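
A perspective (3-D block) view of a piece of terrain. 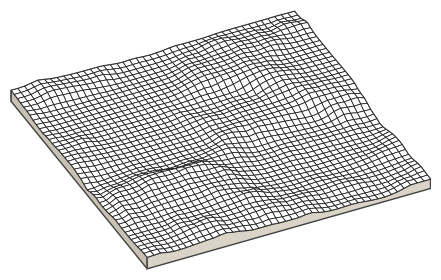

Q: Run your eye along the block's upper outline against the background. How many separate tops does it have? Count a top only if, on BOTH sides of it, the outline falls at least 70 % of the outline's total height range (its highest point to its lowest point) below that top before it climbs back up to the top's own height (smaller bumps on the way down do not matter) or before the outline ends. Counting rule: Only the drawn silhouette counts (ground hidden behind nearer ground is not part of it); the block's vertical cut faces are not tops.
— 0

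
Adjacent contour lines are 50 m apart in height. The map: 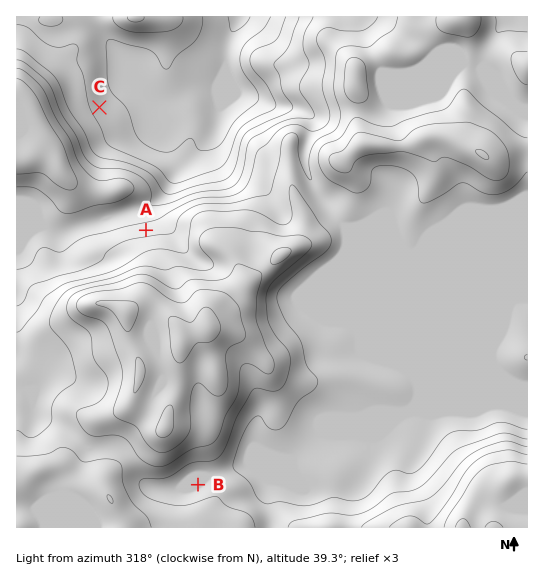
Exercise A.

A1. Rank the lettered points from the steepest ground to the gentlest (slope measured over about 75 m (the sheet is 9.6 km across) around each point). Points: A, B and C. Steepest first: A C B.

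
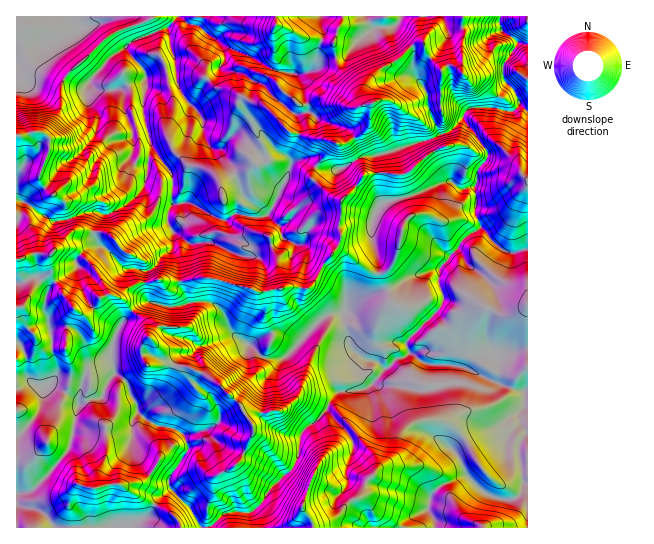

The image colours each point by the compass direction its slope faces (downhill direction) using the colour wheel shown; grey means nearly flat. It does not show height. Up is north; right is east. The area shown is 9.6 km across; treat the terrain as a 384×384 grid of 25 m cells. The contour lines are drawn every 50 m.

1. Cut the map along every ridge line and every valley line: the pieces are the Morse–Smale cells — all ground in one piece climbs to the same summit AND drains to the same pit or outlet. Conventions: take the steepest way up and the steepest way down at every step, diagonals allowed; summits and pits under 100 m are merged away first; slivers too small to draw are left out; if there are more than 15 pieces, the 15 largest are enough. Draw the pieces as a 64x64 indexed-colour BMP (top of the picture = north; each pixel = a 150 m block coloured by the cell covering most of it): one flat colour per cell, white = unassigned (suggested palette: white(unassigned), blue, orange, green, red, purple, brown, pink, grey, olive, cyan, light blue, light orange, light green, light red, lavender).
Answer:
<image width="64" height="64" href="data:image/bmp;base64,Qk12CAAAAAAAAHYAAAAoAAAAQAAAAEAAAAABAAQAAAAAAAAIAAATCwAAEwsAABAAAAAAAAAA////ALR3HwAOf/8ALKAsACgn1gC9Z5QAS1aMAMJ34wB/f38AIr28AM++FwDox64AeLv/AIrfmACWmP8A1bDFADMzMzMzMzMzMzMzMRmZmZmZmZmZmZmZmZmZAAAAAAAAMzMzMzMzMzMzMzMREZmZmZmZlESZmZmZmZkAAAAAAAAzMzMzMzMzMzMzMxERERGZmZlEREmZmZmZmQAAAAAAADMzMzMzMzMzMzMxERERERmZmURERJmZmZmZAAAAAAAAMzMzMzMzMzMzMxEREREREZmZRERESZmZmZkAAAAiIiAzMzMzMzMzMzMxERERERERmZmUREREmZmZmZQAAiIiIjMzMzMzMzMzMzEREREREREZlERERESZmZmZREQiIiIiMzMzMzMzMzMzMxEREREREREkRERERESZmZRERCIiIiIzMzMzMzMzMzMzMREREREREiRERERERERERERCIiIiIjMzMzMzMzMzMzMxEREREREiJEREREREREREREIiIiIiMzMzMzMzMzMzMzEREREREiIkREREREREREREQiIiIiIzMzMzMzMzMzMzMREREREiIiJEREREREREREREIiIiIjMzMzMzMzMzMzERERERESIiIkRERERERERERERERCIiMzMzMzMzMzMRERERERESIiIiIkREREREREREREREQiIzMzMzMzMzMRERERERERIiIiIiJEREREREREREREREQjMzMzMzMzMxERERERERIiIiIiIkRERERERERERERERCMzMzNhETMxERERERERIiIiIiIiJEREREREREREREREIzMzZmERMzERERERERESIiIiIiIiIiRERCIkREREREIgZmZmYRETEREREREREREiIiIiIiIiIiIiIiJEREQiIiZmZmZmERERERERERERERIiIiIiIiIiIiIiIkREIiIiJmZmZmZmYRERERERERERESIiIiIiIiIiIiIiIiIiIiImZmZmZmZhERERERERERERIiIiIiIiIiIiIiIiIiIiIiZmZmZmZmEREREREREREREiIiIiIiIiIiIiIiIiIiIiJmZmZmZmYREREREREREYgRIi4iIiIiIiIiIiIiIiIiImZmZmZmZmEREREREREYiIju7uIiIiIiIiIiIiIiIiIiZmZmZmZmYREREREREYiIiO7u7iIiIiIiIiIiIiIiIiJmZmZmZmZmERERERERiIiO7u7u4iIiIiIiIiIiIiIiImZmZmZmZmZhERERERiIiI7u7u7u4iIiIiIiIiIiIiIiZmZmZmZmZmYRERGIiIiIju7u7u7iIiIiIiIiIiIiIiJmZmZmZmZmZhERGIiIiIiO7u7u7uIiIiIiIiIiIiIiImZmZmZmZmZmEREYiIiIiIiIiI7u4iIiIiIiIiIiIiIiZmZmZmZmZmYRERiIiIiIiIiIiO4iIiIiIiIiIiIiIiJmZmZmZmZmERERiIiIiIiIiIiI4iIiIiIiIiIiIiIiImZmZmZmZmERERGIiIiIiIiIiIESIiIiIiIiIiIiIiIiZmZmZmZmEREREYiIiIEYiIiIEREiIiIiIiIiIiIiIqJmZmZmZhERERERiIiBERERiIERESIiIiIiIiIiIiKqqmZmZmZmEREREREREREREREREREREiIiIiIiIiIiKqqqZmZmZmYREREREREREREREREREREiIiIiIiIiIiKqqqpmZndmZhERERERERERERERERERERIiIiIiIiIiIqqqqgZnd3d2dxEREREREREREREREREREiIiIiIiIiIqqqqqB3d3d3d3dxERERERERERERERERESIiIiIiIiIiKqqqp3d3d3d3d3cREREREREREREREREiIiIiIiIiIiKqqqqnd3d3d3d3d3EREREREREREREREiIiIiIiIiIiIqqqqqd3d3d3d3d3cREREREREREREREiIiIiIiIiIiIiKqqqp3d3d3d3d3dxERERERERERERESIiIiIiIiIiIiIqqqqnd3d3d3d3d3ERERERERERERERXd3SIiIiIiIiIiqqqqd3d3d3d3dxERERERERERFRFVVV3d3SIiIiIiIiIqqqp3d3d3d3d3cRERERERERFVVVVVXd3d3d0iIiIiIiqqqnd3d3d3d3dxEREREVURVVVVVVVVVd3d3d3SIiIiqqqqd3d3d3d3dxEREREVVVVVVVVVVVVVXd3d3d3bIiqqqqp3d3d3d3d3ERERERVVVVVVVVVVVVVV3d3d3buyqqqqqnd3d3d3d3cRERERFVVVVVVVVVVVVVXd3d3du7uqqqqqd3d3d3d3dxERERFVVVVVVVVVVVVVVd3d3d27u7qqu7B3d3d3d3dxEREREVVVVVVVVVVVVVVVVVVV27u7u7u7sHd3d3d3d3ERERERFVVVVVVVVVVVVVVVVVVbu7u7u7sAd3d3dxERERERERERVVVVVVVVVVVVVVVVVV/7u7u7sAB3d3cRERERERERERFVVVVVVVVVVVVVVVVV//u7u7uwAHd3cRERERERERERERVVVVXMzMVVVVVVVVX//7u7u7AAd3cREREREREREREREVVVzMzMzAVVVVVVVf///7u7sAB3dxERERERERERERERVczMzMzMAABVVVVV////u7u7ABERERERERERERERERHMzMzMzMwAAFVVVV////+7u7uwERERERERERERERERzMzMzMzMzAAAAFVV/////7u7uwARERERERERERERERzMzMzMzMzMAAAAAF//////u7uwABEREREREREREREczMzMzMzMzMwAAAAAAP///wAAAAAA"/>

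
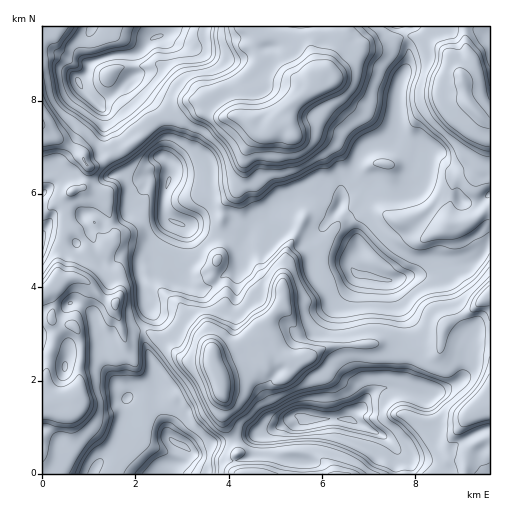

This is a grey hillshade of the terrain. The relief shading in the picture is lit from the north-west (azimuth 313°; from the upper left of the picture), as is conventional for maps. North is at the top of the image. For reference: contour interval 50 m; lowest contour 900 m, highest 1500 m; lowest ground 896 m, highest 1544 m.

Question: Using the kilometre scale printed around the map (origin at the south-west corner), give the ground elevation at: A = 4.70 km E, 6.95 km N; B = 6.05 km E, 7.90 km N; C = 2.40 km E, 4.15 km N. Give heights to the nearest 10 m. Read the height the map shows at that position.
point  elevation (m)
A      1420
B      1380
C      1070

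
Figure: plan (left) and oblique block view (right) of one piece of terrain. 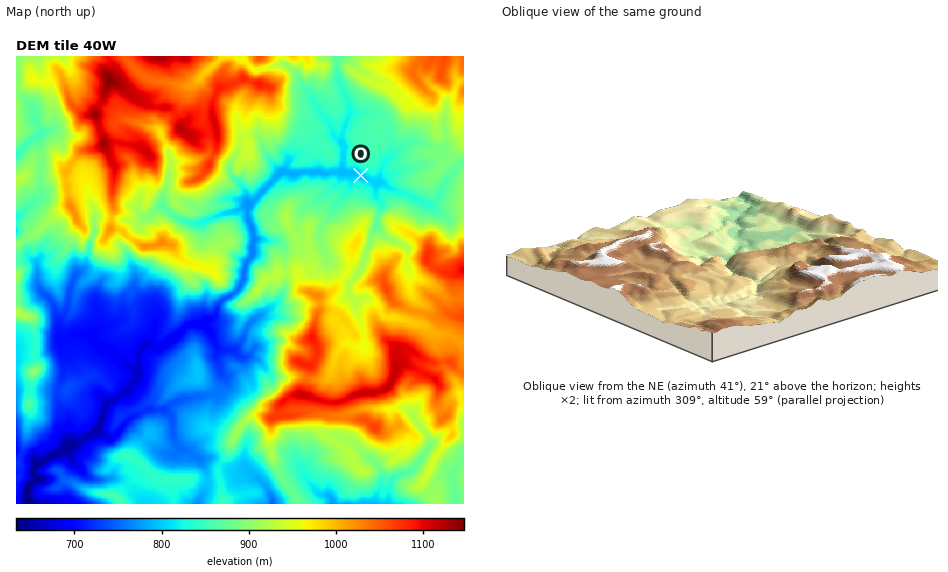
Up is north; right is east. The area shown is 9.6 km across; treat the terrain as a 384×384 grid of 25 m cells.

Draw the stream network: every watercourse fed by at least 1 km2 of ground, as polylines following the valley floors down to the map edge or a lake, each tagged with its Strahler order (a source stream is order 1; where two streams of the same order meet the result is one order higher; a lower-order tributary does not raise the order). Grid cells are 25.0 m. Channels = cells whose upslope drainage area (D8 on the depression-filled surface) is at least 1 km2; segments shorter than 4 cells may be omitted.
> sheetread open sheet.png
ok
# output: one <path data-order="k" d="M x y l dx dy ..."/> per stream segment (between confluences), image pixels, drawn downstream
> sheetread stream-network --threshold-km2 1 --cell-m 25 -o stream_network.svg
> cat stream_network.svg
<path data-order="2" d="M374 503l-16 0"/><path data-order="1" d="M258 479l9 8 2 5 3 6 0 5"/><path data-order="1" d="M302 470l2 4 11 15 6 6 7 0 4 4 0 4 1 0"/><path data-order="1" d="M375 463l3 2 4 6 0 10-1 1 0 6-5 8-2 7"/><path data-order="3" d="M66 452l-11 4-3 0-5 2-13 10-1 4 2 3 0 5-7 7 0 4-1 1 1 11"/><path data-order="1" d="M179 446l-3-2-3-8-1-19-7-7-3 0"/><path data-order="3" d="M88 437l-7 5-7 2-8 8"/><path data-order="1" d="M463 431l0 29-7 7-3 7 0 10 2 4 1 15"/><path data-order="1" d="M409 411l3 1 1 6 5 5 0 2 10 11 2 3 0 7-13 19-7 7-7 2-4 0-7 5-3 8 0 15-3 1-12 0"/><path data-order="2" d="M162 410l-16 0-3 2-3 0-2 3-9 4-6 6-3 5-8 8-4 0-7-7-7 5-6 1"/><path data-order="1" d="M186 398l-6 2-9 4-5 5-4 1"/><path data-order="3" d="M136 373l0 7-18 17-6 4-2 0-4 3 0 3-2 2-1 8-2 6-13 14"/><path data-order="1" d="M248 356l-9 0-5-5-11 0-1-2"/><path data-order="2" d="M222 349l-2 0-3-2"/><path data-order="2" d="M217 347l-3-6-3-8-9-8"/><path data-order="3" d="M146 345l-8 9 1 15-3 4"/><path data-order="1" d="M350 344l6 3 4 0 4-7 0-8-8-21 0-6-2-2-1-5"/><path data-order="2" d="M60 331l0 7 1 2 3 0 7-5 20 0 6 6 1 4 4 3 8 3 6 4 3 1 15 16 2 0 0 1"/><path data-order="3" d="M202 325l-12 0-3 1-14 14-5 1-9 7-5 0-6-3-2 0"/><path data-order="1" d="M420 324l-6 0-7-4-8-1-1-1-12 0-4-4-1-5-9-9-3 0-4-2-2 0-5 4-2 0-3-4"/><path data-order="1" d="M259 316l-1 0-10 10-6 15-8 8-12 0"/><path data-order="1" d="M155 310l2 2 0 9-3 6 0 4-4 7-2 4-2 3"/><path data-order="2" d="M353 298l-2-3-2-3 0-8 7-7 7-12 4-15 3-6 0-3 2-7 5-8"/><path data-order="1" d="M410 275l0-5-3-2 0-6-1-1 1-13-9-6-12-5-8-8-1-3"/><path data-order="1" d="M38 271l0 14 2 5 10 9 5 8 1 7 1 2 0 4 2 1 0 9 1 1"/><path data-order="1" d="M319 235l3-10 11-13 0-3 3-7 12-11 2-5 1-3 0-7-4-4"/><path data-order="2" d="M377 226l0-8 4-6 1-7-6-7 0-13-4-4"/><path data-order="1" d="M138 209l6 7 4 0 12-10 4 1 2 2"/><path data-order="2" d="M166 209l8 7 7 4 11 3 8 0 8-4 9-3 4-2 16-3 7-5 4 2"/><path data-order="3" d="M248 208l0 10 3 7 1 7 1 1 0 11-1 2 0 10-6 6-1 8-1 1 0 7-5 7 0 3-7 7-9 4-3 4-3 3 0 4-3 7-3 2-4 1-5 5"/><path data-order="1" d="M28 207l-9 9-2 0 0 2"/><path data-order="1" d="M92 205l3 3 0 24-6 14 0 5-2 5 0 9-12 11-2 5-3 7 0 4-1 1 0 5-1 1 0 6-4 8-4 6 0 12"/><path data-order="1" d="M430 205l-3 0-20-11-11-3-7-4-6-4-5-2"/><path data-order="3" d="M372 181l-10-4-5-4-3-1-7 0"/><path data-order="2" d="M378 181l-6 0"/><path data-order="3" d="M279 174l-31 33"/><path data-order="3" d="M340 172l-10 0-1 1-4 0-2-1-28 0-1 1-11 0-4 1"/><path data-order="3" d="M347 172l-7 0"/><path data-order="1" d="M283 171l-4 3"/><path data-order="1" d="M237 152l-7 13 0 8 14 15 2 5 2 14"/><path data-order="2" d="M344 145l0 5-1 1 0 19-3 2"/><path data-order="2" d="M38 135l-20 18-1 0 0 2"/><path data-order="1" d="M49 130l-8 2-3 3"/><path data-order="1" d="M146 125l5 3 6 0 4 4 1 6 3 3 0 2 2 3 2 12 2 1-3 25-4 8 0 3-2 2 0 7 3 2 1 3"/><path data-order="1" d="M445 115l0 22 1 1 0 7-4 4-5 0-10-5-4 0-6-2-7 0-24 17-5 12-2 9-1 1"/><path data-order="1" d="M175 83l1 2 6 0 1 1 6 0 3-1 3-4 5-2 8-10 7-4 6-6 1-2 14 0 2 2 5 0 13 12 7-3 6 0 12-4 4 0 13 11 1 6 10 11 2 3 2 2 6 14 13 14 1 10 11 10"/><path data-order="1" d="M346 58l-6 0-3 2 0 15 2 1 0 4 11 28 0 6-2 2-1 6-4 6 0 6-1 1 0 7 2 3"/><path data-order="1" d="M61 57l-18 0-1 1-23-1 0 2-2 2 0 28 16 18 0 2 3 5 2 10 2 4 0 4-2 3"/>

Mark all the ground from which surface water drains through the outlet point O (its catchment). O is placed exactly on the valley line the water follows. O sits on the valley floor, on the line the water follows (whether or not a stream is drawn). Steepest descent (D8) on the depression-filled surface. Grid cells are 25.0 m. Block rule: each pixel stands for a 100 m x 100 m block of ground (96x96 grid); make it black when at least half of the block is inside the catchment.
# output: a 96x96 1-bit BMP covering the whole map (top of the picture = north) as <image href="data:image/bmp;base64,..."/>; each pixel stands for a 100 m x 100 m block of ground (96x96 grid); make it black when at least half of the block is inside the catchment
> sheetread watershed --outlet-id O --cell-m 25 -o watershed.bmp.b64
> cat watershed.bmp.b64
<image width="96" height="96" href="data:image/bmp;base64,Qk2+BAAAAAAAAD4AAAAoAAAAYAAAAGAAAAABAAEAAAAAAIAEAAATCwAAEwsAAAIAAAAAAAAA////AAAAAAAAAAAAAAAAAAAAAAAAAAAAAAAAAAAAAAAAAAAAAAAAAAAAAAAAAAAAAAAAAAAAAAAAAAAAAAAAAAAAAAAAAAAAAAAAAAAAAAAAAAAAAAAAAAAAAAAAAAAAAAAAAAAAAAAAAAAAAAAAAAAAAAAAAAAAAAAAAAAAAAAAAAAAAAAAAAAAAAAAAAAAAAAAAAAAAAAAAAAAAAAAAAAAAAAAAAAAAAAAAAAAAAAAAAAAAAAAAAAAAAAAAAAAAAAAAAAAAAAAAAAAAAAAAAAAAAAAAAAAAAAAAAAAAAAAAAAAAAAAAAAAAAAAAAAAAAAAAAAAAAAAAAAAAAAAAAAAAAAAAAAAAAAAAAAAAAAAAAAAAAAAAP4AAAAAAAAAAAAAA/+AAAAAAAAAAAAAA//+AAAAAAAAAAAAA///AAAAAAAAAAAAA///gAAAAAAAAAAAA///gAAAAAAAAAAAA///gAEAAAAAAAAAAf//wAMAAAAAAAAAAP//gH8AAAAAAAAAAP//gf8AAAAAAAAAAH//h/8AAAAAAAAAAP////8AAAAAAAAAAP////8AAAAAAAAAAP////8AAAAAAAAAAf////8AAAAAAAAAAP////8AAAAAAAAAAP////8AAAAAAAAAAP////8AAAAAAAAAAH////8AAAAAAAAAAH////8AAAAAAAAAAH////8AAAAAAAAAAH////8AAAAAAAAAAH////8AAAAAAAAAAB////8AAAAAAAAAAA////8AAAAAAAAAAAf///8AAAAAAAAAAAP///8AAAAAAAAAAAH///8AAAAAAAAAAAH///8AAAAAAAAAAAH///8AAAAAAAAAAAD///8AAAAAAAAAAAD///8AAAAAAAAAAAD///8AAAAAAAAAAAB///8AAAAAAAAAAAB///8AAAAAAAAAAAA///8AAAAAAAAAAAA///8AAAAAAAAAAAA///8AAAAAAAAAAAA///8AAAAAAAAAAAA///8AAAAAAAAAAAB///8AAAAAAAAAAAB///8AAAAAAAAAAAB///8AAAAAAAAAAAB///8AAAAAAAAAAAB///8AAAAAAAAAAAB///8AAAAAAAAAAAB///8AAAAAAAAAAAB///8AAAAAAAAAAAA///8AAAAAAAAAAAAf//8AAAAAAAAAAAAP//8AAAAAAAAAAAAP//8AAAAAAAAAAAAP//8AAAAAAAAAAAAP//8AAAAAAAAAAAAH//8AAAAAAAAAAAAD//8AAAAAAAAAAAAD//8AAAAAAAAAAAAD//8AAAAAAAAAAAAD//8AAAAAAAAAAAAAf/8AAAAAAAAAAAAAP/8AAAAAAAAAAAAAH/8AAAAAAAAAAAAAD/8AAAAAAAAAAAAAD/8AAAAAAAAAAAAAA/8AAAAAAAAAAAAAAf8AAAAAAAAAAAAAAf8AAAAAAAAAAAAAAf8AAAAAAAAAAAAAA/8AAAAAAAAAAAAAB/8AAAAAAAAAAAAAB/8AAAAAAAAAAAAAB/8AAAAAAAAAAAAAA/8AAAAAAAAAAAAAAf8="/>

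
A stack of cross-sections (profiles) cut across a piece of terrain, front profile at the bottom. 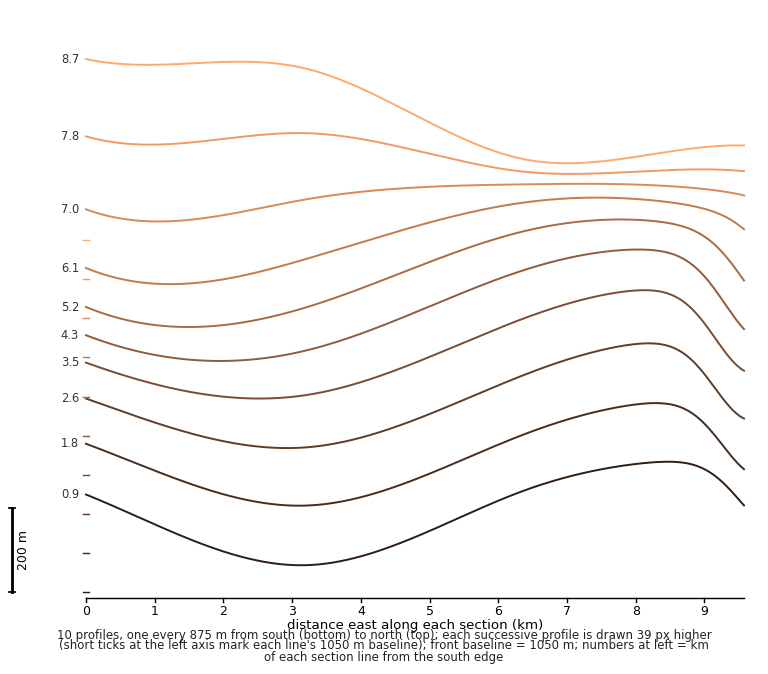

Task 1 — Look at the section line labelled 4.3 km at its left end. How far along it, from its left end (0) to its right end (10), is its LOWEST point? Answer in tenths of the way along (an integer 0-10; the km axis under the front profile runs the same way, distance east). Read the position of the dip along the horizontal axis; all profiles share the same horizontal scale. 2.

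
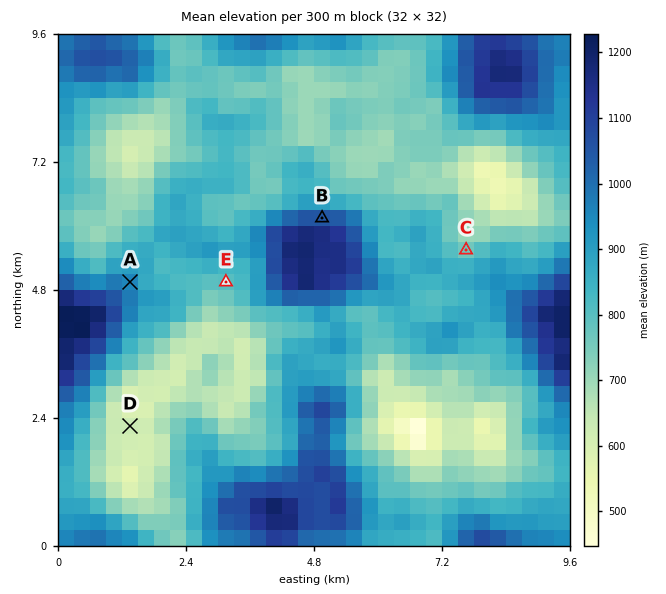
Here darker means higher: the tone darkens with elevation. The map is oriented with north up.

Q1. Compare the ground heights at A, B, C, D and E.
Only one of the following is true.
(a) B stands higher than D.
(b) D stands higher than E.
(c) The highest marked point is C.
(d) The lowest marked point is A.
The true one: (a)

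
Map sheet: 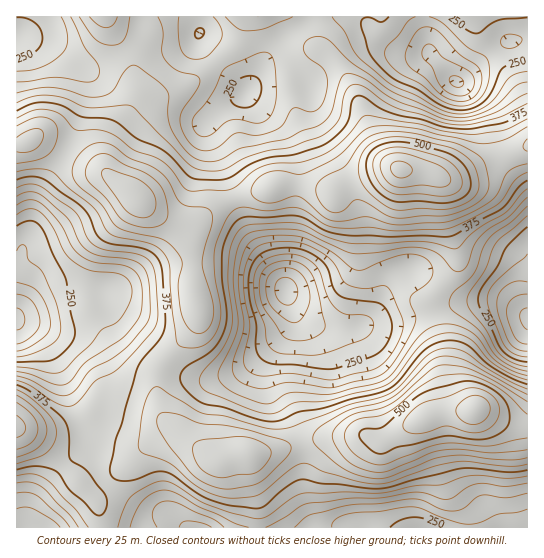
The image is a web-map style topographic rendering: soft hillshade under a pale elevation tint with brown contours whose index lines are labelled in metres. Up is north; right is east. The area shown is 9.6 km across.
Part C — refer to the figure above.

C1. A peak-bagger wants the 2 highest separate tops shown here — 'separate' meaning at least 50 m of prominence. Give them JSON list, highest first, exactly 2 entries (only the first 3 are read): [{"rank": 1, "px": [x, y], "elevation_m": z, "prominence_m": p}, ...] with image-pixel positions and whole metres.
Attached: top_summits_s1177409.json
[{"rank": 1, "px": [401, 170], "elevation_m": 583, "prominence_m": 444}, {"rank": 2, "px": [475, 410], "elevation_m": 570, "prominence_m": 177}]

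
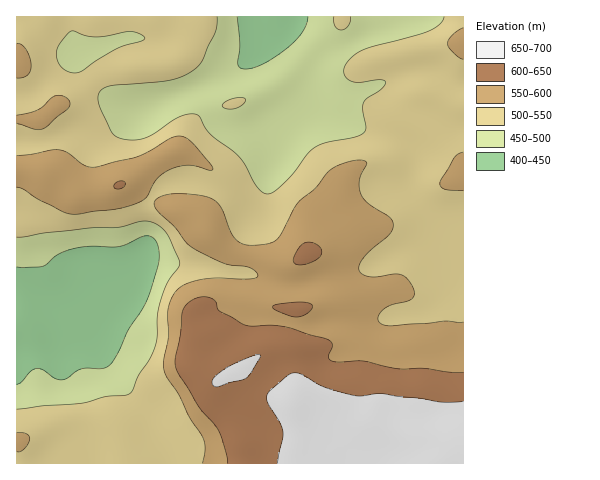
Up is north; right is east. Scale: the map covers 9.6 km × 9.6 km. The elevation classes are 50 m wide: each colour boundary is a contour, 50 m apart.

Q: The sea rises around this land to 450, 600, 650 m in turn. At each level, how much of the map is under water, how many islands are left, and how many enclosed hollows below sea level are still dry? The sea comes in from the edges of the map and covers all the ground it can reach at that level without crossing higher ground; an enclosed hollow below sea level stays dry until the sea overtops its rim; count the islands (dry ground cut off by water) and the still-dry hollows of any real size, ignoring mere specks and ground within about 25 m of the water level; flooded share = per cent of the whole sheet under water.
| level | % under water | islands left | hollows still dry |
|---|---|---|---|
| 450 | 9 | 0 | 0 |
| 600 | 84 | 0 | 0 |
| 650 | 93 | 0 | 0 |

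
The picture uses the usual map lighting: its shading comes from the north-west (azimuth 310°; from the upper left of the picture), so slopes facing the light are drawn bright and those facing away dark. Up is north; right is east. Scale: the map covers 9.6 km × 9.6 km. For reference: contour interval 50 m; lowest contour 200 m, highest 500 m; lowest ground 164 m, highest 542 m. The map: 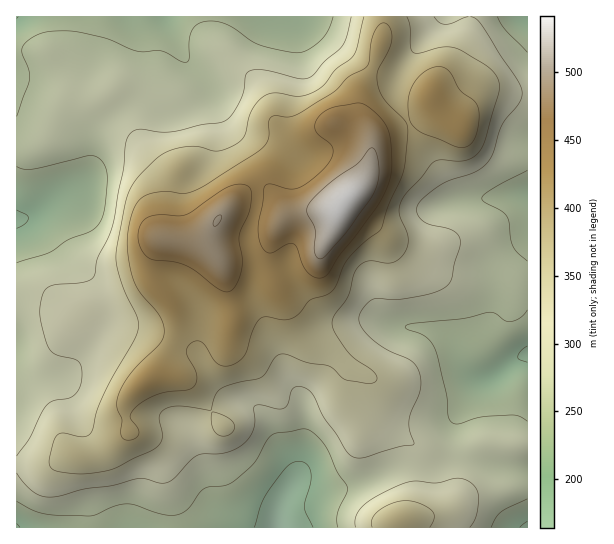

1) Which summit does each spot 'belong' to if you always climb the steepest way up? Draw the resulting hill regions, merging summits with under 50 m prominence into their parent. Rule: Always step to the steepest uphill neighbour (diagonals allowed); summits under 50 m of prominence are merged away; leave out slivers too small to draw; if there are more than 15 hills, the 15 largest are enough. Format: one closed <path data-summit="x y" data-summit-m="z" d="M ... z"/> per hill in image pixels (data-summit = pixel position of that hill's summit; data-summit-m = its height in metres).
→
<path data-summit="343 203" data-summit-m="542" d="M527 16l-360 1 2 10 14 28 28 34 16 41 29 53 1 20-8 27 0 16 6 19-2 30 14 36 13 26 5 17 19 31 1 16-2 32-3 16-5 10-2-13-14-21-15-30-11-10-27-9-14-17-15-30 4-28-1-11-7-12-14-15-9-6-13-2-14 2-26 11-12 0-31-25-39-43-11-2 14-7 19-15 21-8 7-7 6-15 0-23 4-10 7-9 31-23 10-10 6-17 0-23-4-21 7-13-136 0 1 511 260 0 3-22 11-19 14-2 10 4 23 0 13-2 50-18 30 0 12-5 10-9 3-4 1-18 6 18 12 10 22 7 31 1z"/><path data-summit="218 219" data-summit-m="501" d="M166 16l-13 0-6 9-2 9 4 17 0 23-2 9-4 8-10 10-23 16-15 16-4 10 0 23-6 15-7 7-21 8-19 15-14 7 11 2 39 43 31 25 12 0 26-11 14-2 13 2 9 6 14 15 7 12 1 11-4 28 15 30 14 17 27 9 11 10 15 30 14 21 2 13 5-10 3-16 2-32-1-16-19-31-5-17-13-26-14-36 2-30-6-19 0-16 8-27-1-20-29-53-16-41-28-34z"/><path data-summit="399 521" data-summit-m="387" d="M457 433l-1 18-3 4-10 9-12 5-30 0-50 18-13 2-23 0-10-4-14 2-11 19-3 21 250 1 1-58-31-2-24-8-10-9z"/>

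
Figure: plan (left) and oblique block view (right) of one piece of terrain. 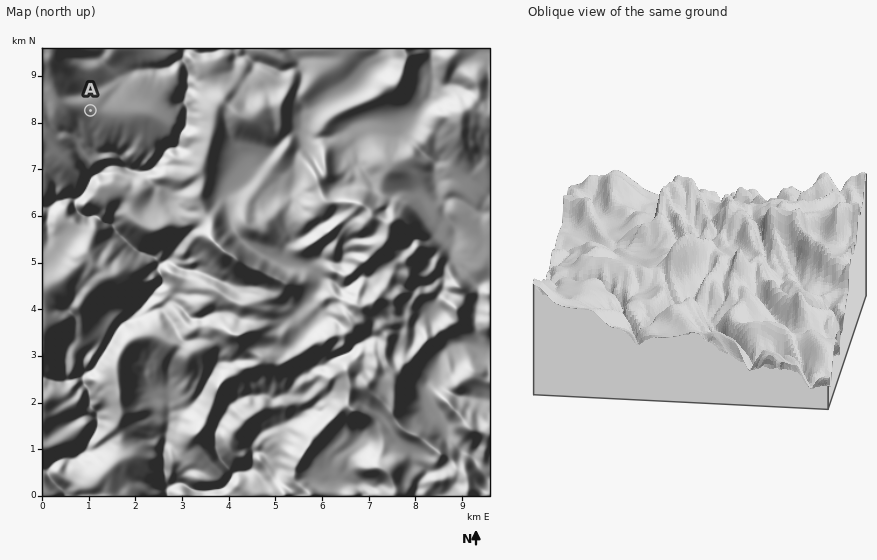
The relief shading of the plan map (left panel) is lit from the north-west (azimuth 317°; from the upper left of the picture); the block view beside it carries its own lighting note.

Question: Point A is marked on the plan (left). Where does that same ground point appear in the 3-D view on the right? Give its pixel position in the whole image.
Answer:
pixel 578 297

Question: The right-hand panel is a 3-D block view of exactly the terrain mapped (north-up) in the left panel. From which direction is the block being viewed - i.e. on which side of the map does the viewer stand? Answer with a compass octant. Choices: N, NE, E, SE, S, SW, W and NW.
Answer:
W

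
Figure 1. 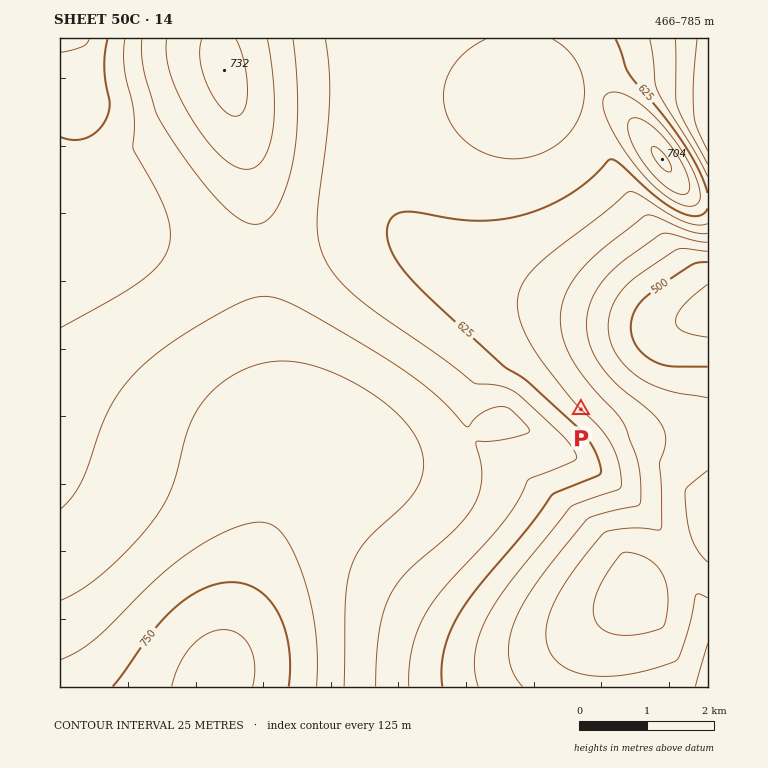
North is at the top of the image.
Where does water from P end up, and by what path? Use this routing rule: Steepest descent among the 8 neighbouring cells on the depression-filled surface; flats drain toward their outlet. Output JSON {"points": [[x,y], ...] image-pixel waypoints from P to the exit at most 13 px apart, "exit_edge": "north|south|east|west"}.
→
{"points": [[581, 409], [594, 396], [608, 382], [621, 369], [635, 355], [648, 342], [662, 330], [676, 325], [689, 320], [703, 316], [708, 315]], "exit_edge": "east"}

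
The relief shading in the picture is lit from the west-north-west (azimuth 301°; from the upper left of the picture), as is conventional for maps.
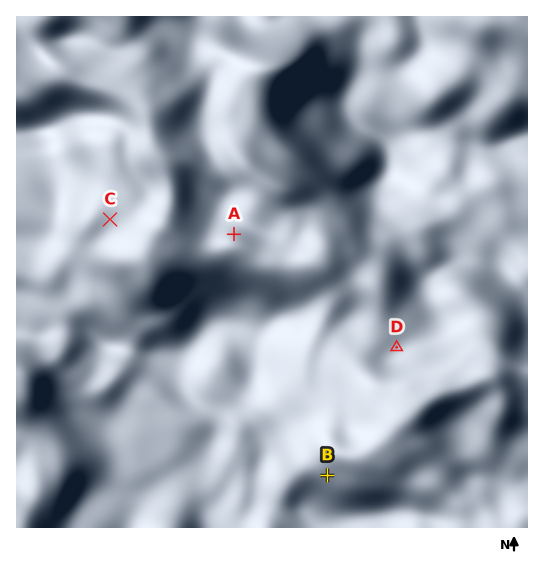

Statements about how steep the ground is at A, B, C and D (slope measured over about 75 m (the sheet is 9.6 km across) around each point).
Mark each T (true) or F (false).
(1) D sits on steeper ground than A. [F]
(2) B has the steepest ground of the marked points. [T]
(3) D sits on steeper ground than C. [F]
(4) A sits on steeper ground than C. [T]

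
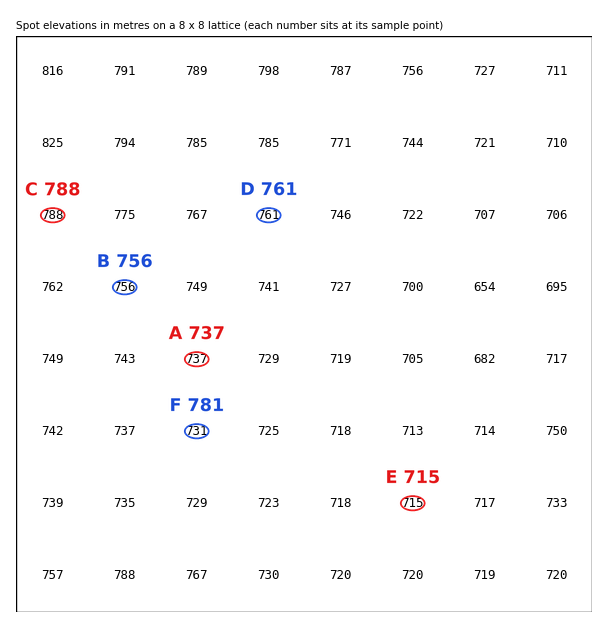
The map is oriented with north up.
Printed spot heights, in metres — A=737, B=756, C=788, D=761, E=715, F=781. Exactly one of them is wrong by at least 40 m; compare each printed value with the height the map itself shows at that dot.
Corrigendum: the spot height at F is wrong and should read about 731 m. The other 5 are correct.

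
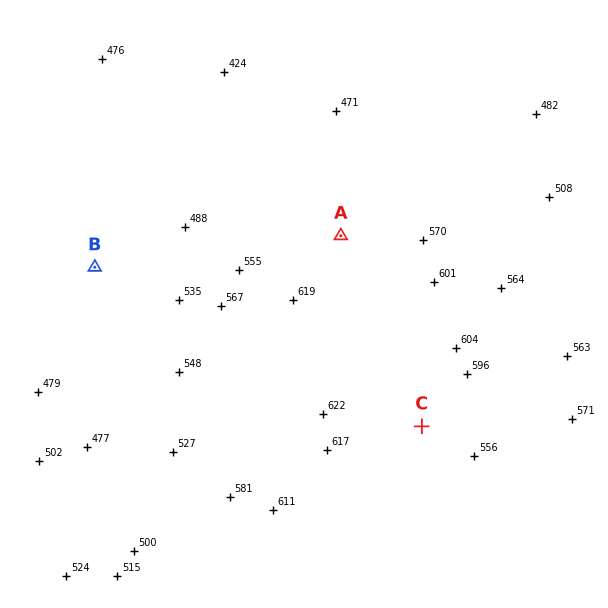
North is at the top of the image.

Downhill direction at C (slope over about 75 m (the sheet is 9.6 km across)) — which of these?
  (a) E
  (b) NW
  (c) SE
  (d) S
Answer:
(c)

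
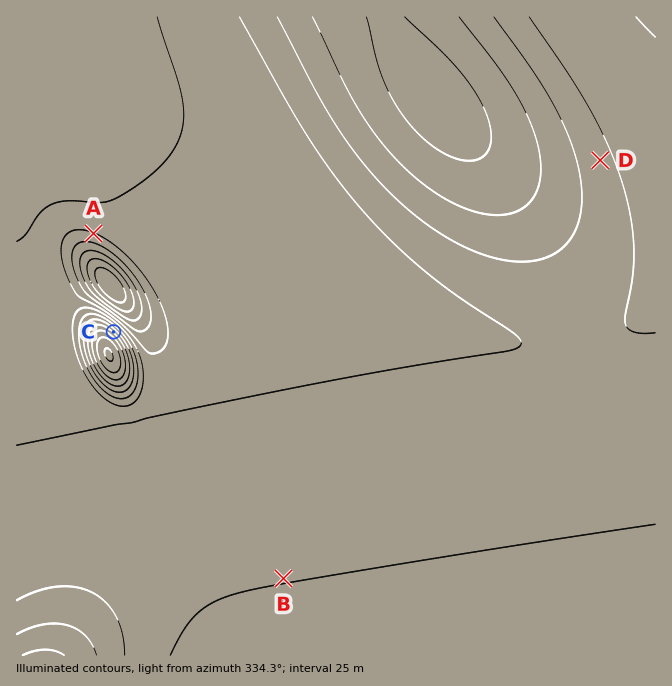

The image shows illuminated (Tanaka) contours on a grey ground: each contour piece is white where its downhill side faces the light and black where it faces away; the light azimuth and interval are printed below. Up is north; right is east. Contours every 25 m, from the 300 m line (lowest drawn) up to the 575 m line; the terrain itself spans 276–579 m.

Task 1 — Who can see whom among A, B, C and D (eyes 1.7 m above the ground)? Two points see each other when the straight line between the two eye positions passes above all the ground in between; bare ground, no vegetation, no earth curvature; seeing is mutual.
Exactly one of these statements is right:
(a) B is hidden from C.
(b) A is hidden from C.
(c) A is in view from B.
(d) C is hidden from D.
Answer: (a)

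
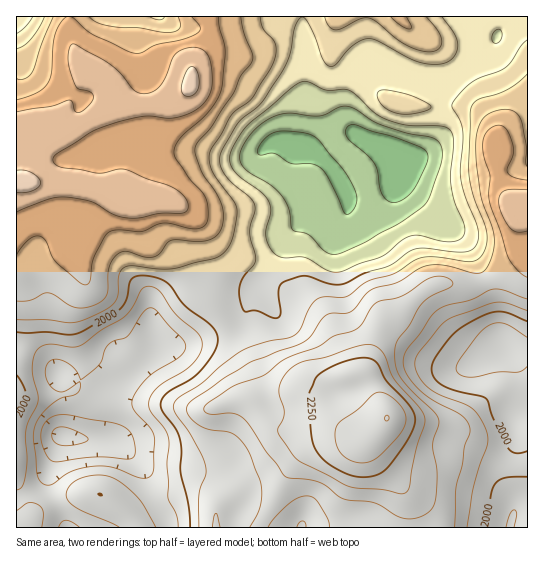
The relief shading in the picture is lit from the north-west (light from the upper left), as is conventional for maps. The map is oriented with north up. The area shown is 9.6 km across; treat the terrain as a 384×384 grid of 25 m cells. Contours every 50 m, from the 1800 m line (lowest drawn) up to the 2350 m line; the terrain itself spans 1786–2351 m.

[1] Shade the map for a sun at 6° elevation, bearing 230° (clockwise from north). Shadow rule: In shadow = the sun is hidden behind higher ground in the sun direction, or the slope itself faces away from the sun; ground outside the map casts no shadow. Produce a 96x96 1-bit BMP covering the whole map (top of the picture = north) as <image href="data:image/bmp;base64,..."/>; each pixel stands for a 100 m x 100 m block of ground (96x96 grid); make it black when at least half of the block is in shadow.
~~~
<image width="96" height="96" href="data:image/bmp;base64,Qk2+BAAAAAAAAD4AAAAoAAAAYAAAAGAAAAABAAEAAAAAAIAEAAATCwAAEwsAAAIAAAAAAAAA////AAAAAAACAABgAAAAAAAAfAAAAADgAAAAAAAAfAAAAAHAAAAAAAAAfgAAAAOAAAAAAAAAfwAAAAcAAAAAAAAAf4AMAA8AAAAAAAAA/8AcAD+AAAAAAAAA/8A+AH+AAAAAAAAAf8A+Af+AAAAAAAAAP8B+B//AAAAAAAAAB4B/D//AAAAAAAAAAAB/H//AAAAAAAAAAAD/v/+AAAAAAAAEAAD///+AAAAAAAAOAAD///+AAAAAAAAeAAD///8AAAAAAAA/AHD/+BgAAAAAAAA+APj/8AAAAAAAAAB+A/h/8AAAAAAAAAB+B/x/8AAAAAAAAAD+D/w/4AAAAAAAAAH///4fwAAAAAAAAAH///4fAAAAAAAAAAP///44AAAAAAAAAAf///58AAAAAAAAAAf///5+AAAAAAAAAA////7/AAAAAAAAAA////7/gAAAAAAAAA////7/gAAAAAAAAB////5/wAAAAAAAAB////5/wAAAAAAAAH////4/gAAAAAADw/////4fAAAAAAAP4f////4AAAAAAAA/wP////4AAAAAAAB8AD////8AAAAAAAB4AB////8AAAAAAABgAAf///8AAAAAAAAAAAD///8AAAAAAAAAAAA///8AAAAAAAAAAAAP//4AAAAAAAAACAAD//wAAAAAAAAAHAAAAPAAAB4AAAAAHAAAAAAAAH4AAAAAPAAAAAAAAP8AAAAAfAQAAAAAAP8AAAAA/h4AAAAAAf8AAAAB/j8APAAAAf4AAAAB/j8B/gAAAPwAAAAD/z8H/gAAAPgAAADH/z8P/wAAAAAAAAPn/wQP/wAAAAAAAAf3/wAf/wAAAAAAAA/z/wAf/wAAAAAAAB/5/wAf/wAAAAAAAD/4fgAf/wAAAAAAAP/4PgAP/gAAAAAAA//4DAAH/AAAAAAAB//4AAAAAAAAAAAAD/nwAAAAAAAAAAAAH//wAAAAAAAAAAAAf//4AAAAAAAAAAAD///4AAAAAAAAAAAf///4AAAAAAMAAAD////8AAAAAA8AAAP////8AAAAAA8MAAf////8AAAAAA8fAA/////+AAAAAA8/AA/////+AAAAAAcfgAPh////AAAAAAMGAAAB////AAAAAAcAAAAB////gAAAAA8AAAAA////gAAAAB8AAAAAD///gAAAAB8AAAAAA///gAAAAD8AAAAAAf//gAAAAD8AAAAAAf//AAAAAD8AAAAAAH/+AAAAAB8AAAAAAA/8AAAAAB8AAAAAAAP4AAAAAA+AAAAAAADwAAAAAAGAAAAABAAAAAAIAAAAAAAADgAAAAD8AAAAAAAAHwAAAAP8AAAAAAAAH4AAAAf4AAAAAAwAP8AAAAcAAAAAAD4AP+AAAAAAAAAAAH4AP+AAAAAAAAAAAP4AP+AAAAAAAAAAAf4Af/BgAAAAAAAAA/4A//7wAAAAAAAAB/4D///4AAAA4AAAD/4////4AAAB8AAAH/7/v/+4AAAD+AAAP//+A//YAAAP+AAAP//8Af/AAAAf/AAAP//4Af/gAAA//AA="/>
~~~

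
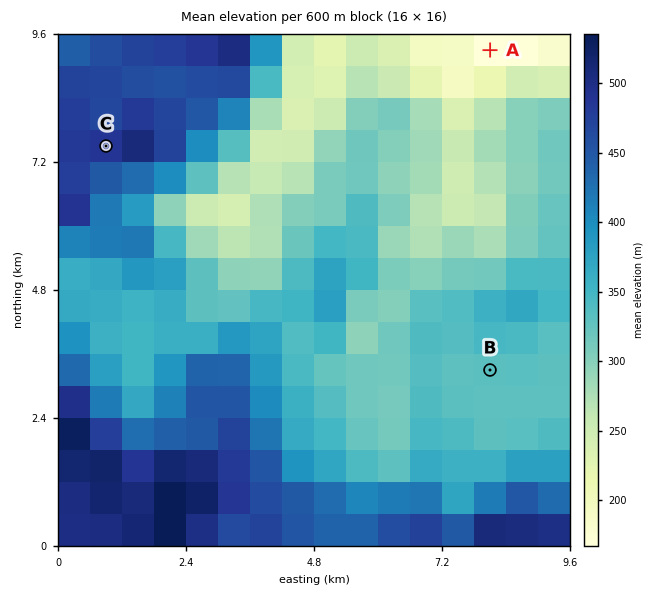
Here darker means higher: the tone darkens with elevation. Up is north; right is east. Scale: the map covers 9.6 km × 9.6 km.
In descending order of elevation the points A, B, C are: C B A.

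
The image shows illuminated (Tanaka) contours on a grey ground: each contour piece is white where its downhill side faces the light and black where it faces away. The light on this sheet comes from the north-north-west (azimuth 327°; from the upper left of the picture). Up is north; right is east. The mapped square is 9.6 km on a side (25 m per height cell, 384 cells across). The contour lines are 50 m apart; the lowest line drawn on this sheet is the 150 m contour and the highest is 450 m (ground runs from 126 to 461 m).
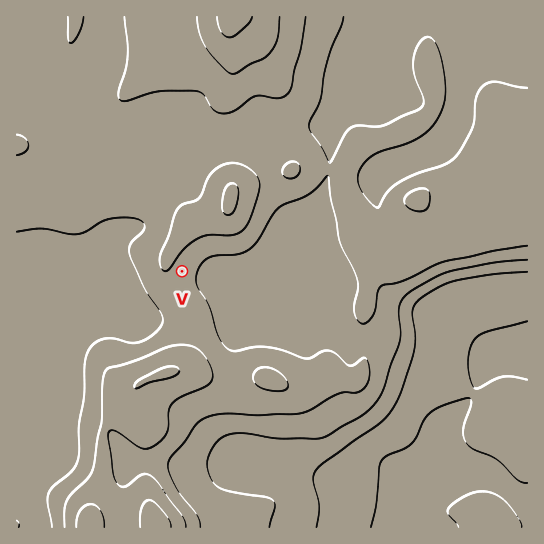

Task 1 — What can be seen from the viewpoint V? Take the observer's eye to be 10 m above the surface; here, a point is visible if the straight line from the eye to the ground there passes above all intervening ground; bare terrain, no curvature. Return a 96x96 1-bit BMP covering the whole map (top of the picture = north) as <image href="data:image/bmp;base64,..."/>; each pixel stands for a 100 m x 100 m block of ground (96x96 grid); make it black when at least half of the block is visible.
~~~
<image width="96" height="96" href="data:image/bmp;base64,Qk2+BAAAAAAAAD4AAAAoAAAAYAAAAGAAAAABAAEAAAAAAIAEAAATCwAAEwsAAAIAAAAAAAAA////AAAAAAAAAAAAAAAAAAAAAAAAAAAAAAAAAAAAAAAAAAAAAAAAAAAAAAAAAAAAAAAAAAAAAAAAAAAAAAAAAAAAAAAAAAAAAAAAAAAAAAAAAAAAAAAAAAAAAAAAAAAAAAAAAAAAAAAAAAAAAAAAAAAAAAAAAAAAAAAAAAAAAAAAAAAAAAAAAAAAAAAAAAAAAAAAAAAAAAAAAAAAAAAAAAAAAAAAAAAAAAAAAAAAAAAAAAAAAAAAAAAAAAAAAAAAAAAAAAAAAAAAAAAAAAAAAAAAAAAAAAAAAAAAAAAAAAAAAAAAAAAAAAAAAAAAAAAAAAAAAAAAAAAAAAAAAAAAAAAAAAAAAAAAAAAAAAAAAAAAAAAAAAAAAAAAAAAAAAAAAAAAAAAAAAAAAAAAAAAAAAAAAAAAAAAAAAAAAAAAAAAAAAAAAOAAAAAAAAAAAAQAAfgBwIAAAAAAAD+AA//H4YAAAAAAAH/wB///4YAAAAAAAP//////8cAAAAAAAP//////88AAAAAAAH///////8AAAAAAAAf//////8AAAAAAAAD//////8AAAAAAAAB//////8AAAAAAAAAf/////8AAAAAAAAAP/////8AAAAAAAAAH/////4AAAAAAAAAH/////4AAAAAAAAAD/////8AAAAAAAAAD/////8AAAAAAAAAD/////8AAAAAAAAAD/////8AAAAAAAAAH/////8AAAAAAAAAH/////8AAAAAAAAAH/////8MAAAAAAAAH/////8OAAAAAAAAH/////8HAAAAAAAAH/////8DgAAAAAAAH/////8BwAAAAAAAD/////8A4AAAAAAAD//f//4Af4AAAAAAB/+P//4AP4AAAAAAB/+H//4AHwAAAAAAA/8B//4ADgAAAAAAAP4Af/wADAAAAAAAAD4AP/wAOAAAAAAAABwAD/wA4AAAAAAAABgAA/gDwAAAAAAAAAgAAfgHwAAAAAAAAAAAAHgHgAAAAAAAAAAAAHADgAAAAAAAAAAAADADgAAAAAAAAAAAAAAAgAAAAAAAAAAAAAAAAAAAAAAAAAAAAAAAAAAAAAAAAAAAAAAAAAAAAAAAAAAAAAAAAAAAAAAAAAAAAAAAAAAAAAAAAAAAAAAAAAAAAAAAAAAAAAAAAAAAAAAAAAAAAAAAAAAAAAAAAAAAAAAAAAAAAAAAAAAAAAAAAAAAAAAAAAAAAAAAAAYAAAAAAAAAAAAAAA/4AAAAAAAAAAAAAA/8AAAAAAAAAAAAAA/8AAAAAAAAAAAAAAeAAAAAAAAAAAAAAAMAAAAAAAAAAAAAAAAAAAAAAAAAAAAAAAAAAAAAAAAAAAAAAAAAAAAAAAAAAAAAAAAAAAAAAAAAAAAAAAAAAAAAAAAAAAAAAAAAAAAAAAAAAAAAAAAAAAAAAAAAAAAAAAAAAAAAAAAAAAAAAAAAAAAAAAAAAAAAAAAAAAAAAAAAAAAAAAAAAAAAAAAAAAAAAAAAAAAAAAAAAAAAAAAAAAAAAAAAAAAAAAAAAAAAAAAAAAAAAAAA="/>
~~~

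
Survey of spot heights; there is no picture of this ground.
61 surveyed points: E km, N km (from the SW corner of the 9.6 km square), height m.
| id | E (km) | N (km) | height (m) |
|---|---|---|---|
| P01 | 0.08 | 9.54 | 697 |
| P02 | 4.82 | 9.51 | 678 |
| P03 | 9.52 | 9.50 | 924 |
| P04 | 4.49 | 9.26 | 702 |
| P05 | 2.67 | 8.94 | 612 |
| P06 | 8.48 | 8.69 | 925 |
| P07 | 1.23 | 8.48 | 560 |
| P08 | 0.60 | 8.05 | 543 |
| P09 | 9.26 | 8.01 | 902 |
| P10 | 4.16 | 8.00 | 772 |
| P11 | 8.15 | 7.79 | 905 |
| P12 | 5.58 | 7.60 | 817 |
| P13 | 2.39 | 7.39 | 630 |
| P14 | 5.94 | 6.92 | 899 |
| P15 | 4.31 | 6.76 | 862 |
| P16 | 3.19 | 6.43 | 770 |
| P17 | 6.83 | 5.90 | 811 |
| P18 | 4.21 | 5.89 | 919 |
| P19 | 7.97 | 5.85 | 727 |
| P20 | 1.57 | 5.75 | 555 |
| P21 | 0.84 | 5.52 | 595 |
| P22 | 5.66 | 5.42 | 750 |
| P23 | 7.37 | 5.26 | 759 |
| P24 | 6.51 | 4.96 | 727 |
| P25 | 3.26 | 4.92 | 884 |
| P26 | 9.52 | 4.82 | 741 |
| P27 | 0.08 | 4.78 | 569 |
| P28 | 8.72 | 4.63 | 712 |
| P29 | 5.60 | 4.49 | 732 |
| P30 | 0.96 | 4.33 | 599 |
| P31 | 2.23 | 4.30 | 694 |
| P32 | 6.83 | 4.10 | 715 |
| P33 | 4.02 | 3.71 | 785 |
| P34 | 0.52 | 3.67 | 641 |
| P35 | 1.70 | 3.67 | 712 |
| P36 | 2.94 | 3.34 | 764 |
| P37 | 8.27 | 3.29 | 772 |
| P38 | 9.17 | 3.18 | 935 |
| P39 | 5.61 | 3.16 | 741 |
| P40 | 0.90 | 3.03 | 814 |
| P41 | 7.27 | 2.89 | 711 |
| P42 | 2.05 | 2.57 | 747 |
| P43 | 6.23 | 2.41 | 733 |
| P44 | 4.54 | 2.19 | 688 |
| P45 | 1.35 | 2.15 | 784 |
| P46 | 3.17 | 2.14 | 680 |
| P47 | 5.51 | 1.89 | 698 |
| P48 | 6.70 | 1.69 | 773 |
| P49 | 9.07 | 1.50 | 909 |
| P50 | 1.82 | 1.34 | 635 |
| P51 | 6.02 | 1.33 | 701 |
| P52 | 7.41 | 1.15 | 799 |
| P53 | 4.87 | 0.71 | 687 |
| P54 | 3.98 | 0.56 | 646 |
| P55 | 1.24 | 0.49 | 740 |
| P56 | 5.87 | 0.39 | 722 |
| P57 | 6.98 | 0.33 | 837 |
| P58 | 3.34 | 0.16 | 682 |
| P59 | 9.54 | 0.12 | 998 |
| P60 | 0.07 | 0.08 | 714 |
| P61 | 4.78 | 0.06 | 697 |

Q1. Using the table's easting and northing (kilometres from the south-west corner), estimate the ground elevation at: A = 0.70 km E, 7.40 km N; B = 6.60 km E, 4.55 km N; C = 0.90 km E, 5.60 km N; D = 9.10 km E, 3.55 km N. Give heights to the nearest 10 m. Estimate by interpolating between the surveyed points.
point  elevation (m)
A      520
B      720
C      600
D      850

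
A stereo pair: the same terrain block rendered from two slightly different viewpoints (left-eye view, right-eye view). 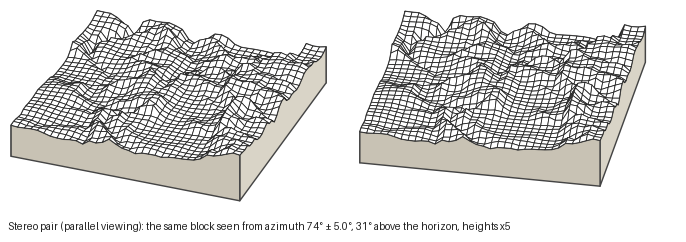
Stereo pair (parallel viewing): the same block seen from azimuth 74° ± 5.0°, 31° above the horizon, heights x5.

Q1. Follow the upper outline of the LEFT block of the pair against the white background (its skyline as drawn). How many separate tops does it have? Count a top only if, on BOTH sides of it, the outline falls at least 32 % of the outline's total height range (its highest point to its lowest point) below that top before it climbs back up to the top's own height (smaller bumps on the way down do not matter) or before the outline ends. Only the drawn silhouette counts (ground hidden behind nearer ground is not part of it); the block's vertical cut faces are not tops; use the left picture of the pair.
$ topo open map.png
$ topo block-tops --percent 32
1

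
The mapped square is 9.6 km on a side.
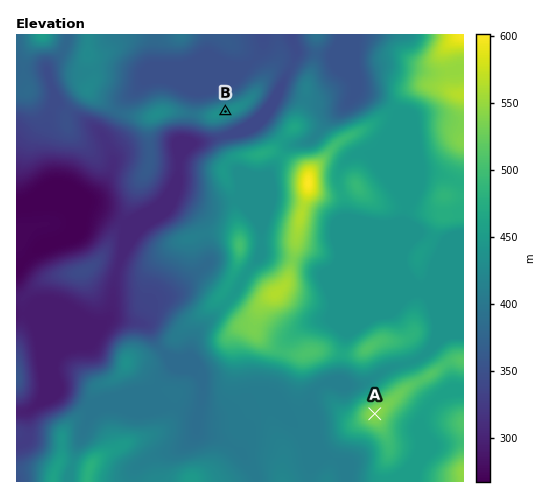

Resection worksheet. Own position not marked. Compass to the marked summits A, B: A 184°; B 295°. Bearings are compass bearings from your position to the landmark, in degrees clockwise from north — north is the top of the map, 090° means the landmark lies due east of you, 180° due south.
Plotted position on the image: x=390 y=189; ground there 446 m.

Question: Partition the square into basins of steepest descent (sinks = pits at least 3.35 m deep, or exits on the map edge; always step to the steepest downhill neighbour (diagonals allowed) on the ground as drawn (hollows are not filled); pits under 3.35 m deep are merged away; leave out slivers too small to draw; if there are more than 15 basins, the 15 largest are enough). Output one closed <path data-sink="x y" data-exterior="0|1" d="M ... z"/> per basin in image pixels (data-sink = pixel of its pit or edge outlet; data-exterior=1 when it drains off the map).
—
<path data-sink="17 206" data-exterior="1" d="M463 34l-8 5-7 10 8 45-23-9-12 0-14 6-23 26-48 27-25 27-3 7-6-9-21-14-12-4 4-1 23-24 10-32 0-17-18-14-10 0-16 21 0-10-7-11-10-10-27-19-202 1 1 264 7 0 17-18 7-3 30-5 21-11 31 9 11 0 35-28 28-9 24 0 8 3 4 6 0 10-6 20-8 16-11 13-27 21-31 33-5 2-16 0-7 3-6 10-7 7-21 10-5 18-27 28-1 24-7 14-23-10-8-11-6-17 2-31-4-15 1 94 447-1z"/><path data-sink="17 313" data-exterior="1" d="M222 232l-18 2-23 6-40 31-11 0-31-9-21 11-30 5-7 3-17 18-8 0 0 88 4 16-2 31 6 17 8 11 23 10 7-14 1-24 27-28 5-18 21-10 7-7 6-10 7-3 16 0 5-2 31-33 16-11 20-20 13-25 3-24-4-6z"/><path data-sink="341 35" data-exterior="1" d="M462 34l-144 0-3 30-9 21 0 9-9 29-17 20-11 8 12 4 21 14 6 9 3-7 25-27 48-27 23-26 14-6 12 0 23 9-8-45 3-6z"/><path data-sink="264 35" data-exterior="1" d="M277 34l-58 1 26 18 10 10 7 11 1 9 17-26z"/><path data-sink="292 35" data-exterior="1" d="M316 34l-38 0 2 23-3 6 7-1 9 4 8 5 7 10 7-17z"/>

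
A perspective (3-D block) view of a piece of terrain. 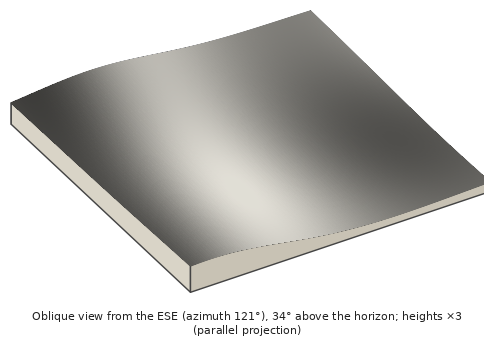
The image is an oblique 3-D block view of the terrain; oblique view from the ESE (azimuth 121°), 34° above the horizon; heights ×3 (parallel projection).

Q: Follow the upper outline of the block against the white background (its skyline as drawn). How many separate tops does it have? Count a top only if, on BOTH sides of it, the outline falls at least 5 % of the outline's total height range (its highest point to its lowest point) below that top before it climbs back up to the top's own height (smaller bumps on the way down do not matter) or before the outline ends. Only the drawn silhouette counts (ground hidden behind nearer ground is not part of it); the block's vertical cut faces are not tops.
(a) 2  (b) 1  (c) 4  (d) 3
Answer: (b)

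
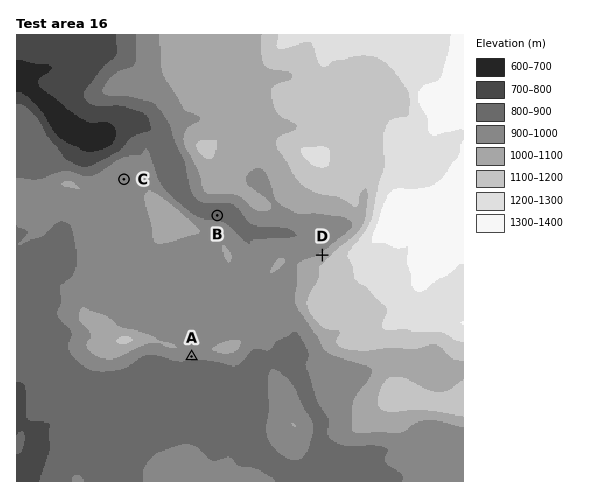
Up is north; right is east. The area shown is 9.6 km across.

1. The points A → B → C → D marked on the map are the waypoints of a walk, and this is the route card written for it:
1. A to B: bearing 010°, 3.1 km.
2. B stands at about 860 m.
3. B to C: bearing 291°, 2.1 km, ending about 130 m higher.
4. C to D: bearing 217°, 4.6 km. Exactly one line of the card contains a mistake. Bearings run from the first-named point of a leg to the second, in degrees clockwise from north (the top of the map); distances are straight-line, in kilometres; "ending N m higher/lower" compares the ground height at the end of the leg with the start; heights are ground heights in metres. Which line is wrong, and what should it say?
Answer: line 4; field bearing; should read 111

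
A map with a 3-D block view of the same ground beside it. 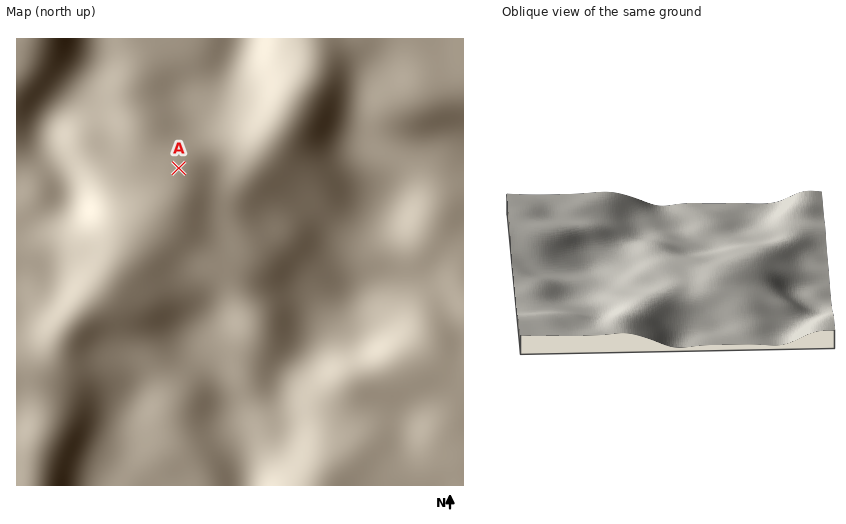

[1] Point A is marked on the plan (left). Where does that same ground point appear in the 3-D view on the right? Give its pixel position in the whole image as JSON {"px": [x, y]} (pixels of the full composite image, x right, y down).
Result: {"px": [717, 290]}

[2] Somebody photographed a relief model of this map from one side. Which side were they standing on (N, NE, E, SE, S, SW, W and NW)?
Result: N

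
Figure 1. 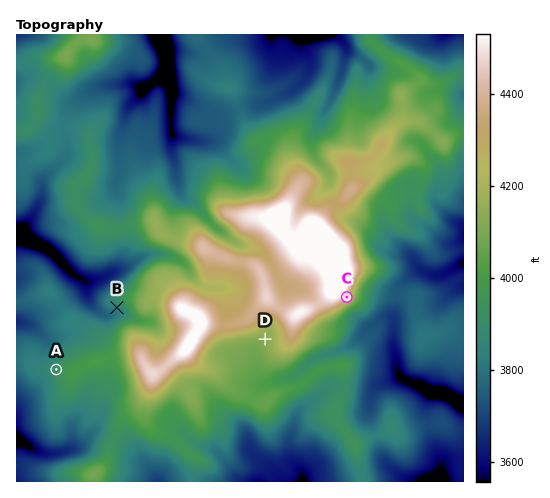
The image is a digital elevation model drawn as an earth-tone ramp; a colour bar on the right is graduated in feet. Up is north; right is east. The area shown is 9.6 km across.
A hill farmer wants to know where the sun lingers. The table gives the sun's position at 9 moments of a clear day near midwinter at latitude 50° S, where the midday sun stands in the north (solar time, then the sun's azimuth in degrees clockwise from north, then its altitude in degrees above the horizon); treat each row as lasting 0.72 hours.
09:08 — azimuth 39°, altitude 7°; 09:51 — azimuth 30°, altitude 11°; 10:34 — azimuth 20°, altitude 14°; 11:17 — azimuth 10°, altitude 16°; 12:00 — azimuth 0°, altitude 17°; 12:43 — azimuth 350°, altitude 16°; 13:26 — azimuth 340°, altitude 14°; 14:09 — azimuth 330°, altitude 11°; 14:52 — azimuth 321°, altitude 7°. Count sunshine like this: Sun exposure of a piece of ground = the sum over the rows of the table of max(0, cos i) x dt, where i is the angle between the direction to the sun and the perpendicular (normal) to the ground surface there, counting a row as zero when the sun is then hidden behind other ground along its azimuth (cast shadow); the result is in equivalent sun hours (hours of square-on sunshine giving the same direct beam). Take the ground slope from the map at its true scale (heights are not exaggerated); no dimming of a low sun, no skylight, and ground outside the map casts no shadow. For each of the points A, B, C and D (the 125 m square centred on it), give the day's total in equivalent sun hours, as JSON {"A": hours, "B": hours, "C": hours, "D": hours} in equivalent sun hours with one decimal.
{"A": 1.4, "B": 0.7, "C": 0.3, "D": 1.1}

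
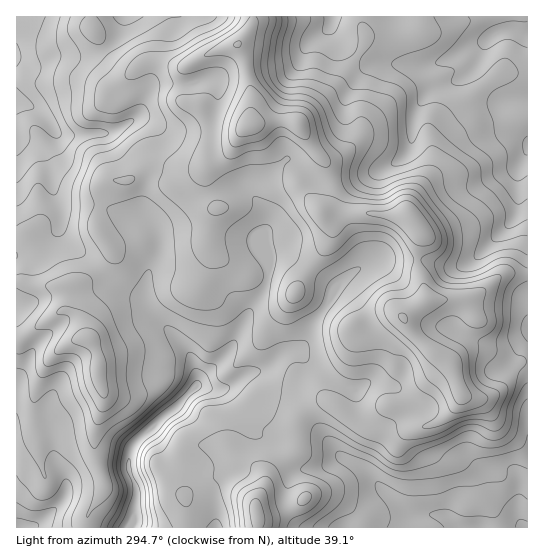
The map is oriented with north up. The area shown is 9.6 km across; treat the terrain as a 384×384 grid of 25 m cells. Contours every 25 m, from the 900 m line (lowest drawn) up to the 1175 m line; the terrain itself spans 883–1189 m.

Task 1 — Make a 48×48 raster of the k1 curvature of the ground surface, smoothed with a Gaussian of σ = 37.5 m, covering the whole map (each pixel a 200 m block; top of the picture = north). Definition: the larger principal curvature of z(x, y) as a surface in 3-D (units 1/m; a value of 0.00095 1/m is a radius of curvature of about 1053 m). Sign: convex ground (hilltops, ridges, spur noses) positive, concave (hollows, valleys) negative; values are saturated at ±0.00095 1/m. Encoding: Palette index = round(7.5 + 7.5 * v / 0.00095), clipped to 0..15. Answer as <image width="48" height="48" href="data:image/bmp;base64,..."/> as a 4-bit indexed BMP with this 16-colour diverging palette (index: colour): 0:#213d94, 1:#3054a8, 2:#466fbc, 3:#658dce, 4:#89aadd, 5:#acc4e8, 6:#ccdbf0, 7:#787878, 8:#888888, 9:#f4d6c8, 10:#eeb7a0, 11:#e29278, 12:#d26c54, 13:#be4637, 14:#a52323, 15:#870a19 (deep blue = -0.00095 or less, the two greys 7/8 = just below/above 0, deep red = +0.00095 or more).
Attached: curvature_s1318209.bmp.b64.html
<image width="48" height="48" href="data:image/bmp;base64,Qk32BAAAAAAAAHYAAAAoAAAAMAAAADAAAAABAAQAAAAAAIAEAAATCwAAEwsAABAAAAAAAAAAlD0hAKhUMAC8b0YAzo1lAN2qiQDoxKwA8NvMAHh4eACIiIgAyNb0AKC37gB4kuIAVGzSADdGvgAjI6UAGQqHAHh4q8zHhI2ZmIiM/bmId2mpiZmZiIeriJqIm9zbh66amId9/JzamZmZmHiHeaqpeJrKeMzdmL+qmIm++2nvyqmIiIiImZiJeJjLh6vvxp+piIrc7om+7KmHeJiIh4iJiJi7h4v9l9+YiIiYrpeaqqqXiZiIiIiJmJi4h473bPyIh3eIrKiJh4mHm7qaqpiIeJiniK75fPqZh3irqZqql2h3rsiJmIiIepmYiK3qW/3KiJqXd3mqh3ibzMh4h3qqm4qYiK28eZnsqZmHd3iqh4vcqd7al2jMuoqHh5+b2XfOyYiIiImpiL25iKz/50fdqIuIdn+435iY26mYiIiqmsuZmJl6/qvsh4uIh23qvvqGztu5h3iJrLmazKdlr+7KZoyHiZ3rqt/JmpebmIh4qod5qIl3ru//t2u2aK7Id4v8dKqJqZiJmIh3mHqpvsd8+Xn4Z6+3d3i8l723h4mIiJmGioior5RXq5j+d664iIiqmqjKiImHeaqImnerzad4i7iv6a2omYmpi7iLqYiHibqZmHn/27qqm9mJ7syYiYmIm6l4qYeHirmZiJ/5iJmYeb6Xi7uXd4h4mIl4qpmHm8qYif52d6vKd2r8mqmYd4h4iImIiquHmsyprup3aL3Kh4eNypiYiImImqmXeb2qmJq73b25iaqoiIZqqIiId4mqupiYiL7bl4iKy5ze/suoZ6zcqYiIh4mqmYeJmJzqd3iJqXrrvf/6Vsqau6mIiIiImYiaqZu8hniIiI33Vnr/3ad4mZmZl3eIiYmqmImbuId3Zp+4Z2au24iYh3iqiId4mZmYd4iJy4h3Za6qqHebt5mHeIrJmZh4maiHeId5rKdmVZzPyZiIqpmHea2oiIiIiph3d4dnu7h3Vr3+uZqHi5mYiLyHeId3iamHd3d426uqve7qmZqoeomZh7uId3d4mauql2ic6q7//9+omZmqiHqnd7qIhniamaqqmIitur3brO2Hd3iZiHqXibqJmJq4iJh3iZnLibl1Wu2XZ4iZiIuombzMy5mImZd3iIq3e7dlea25iJiIeHqoh4ypmoiJmql3eImInadmeHq6qqqHd3mYh6yZiJmZmpyneZd57bqHiHipqpqph3iZmsysuYh4iovninZ+6a2pmoe6mHiJl3m3aalXvKh3eor8qVbPt3q5mYfKeIh4l5ynird5ial3eone3c3+h3ipmXjJeIiImaqHm9y7doiZm4i8q9/9mImpmoiph4iJqnd5qayruYq9y4iduru9uHmpq5eamIh3iIiZh4uYmYrdu5eN3aeqqniYm7h4ial3iLupiZqqmHeqeIZ++VWaiqeIiaqIh4uoiKiJmZmbuXetl3Z/x2d5h6h4eIiJmHi5mZiIiHh5u6vf/IaPt4hploqHd3h4iZiamYiYeImYrLuq7/zNqXd4mHmoiIiIiIiKqZmZmJuoiahmiu/9mnZniIipmZmqmId5p6iIq8yod5l3iHjfyph3h5mpmZmaqphoiIiIiruIiImIh2V/7Mu7qIqod3mYibu5mg=="/>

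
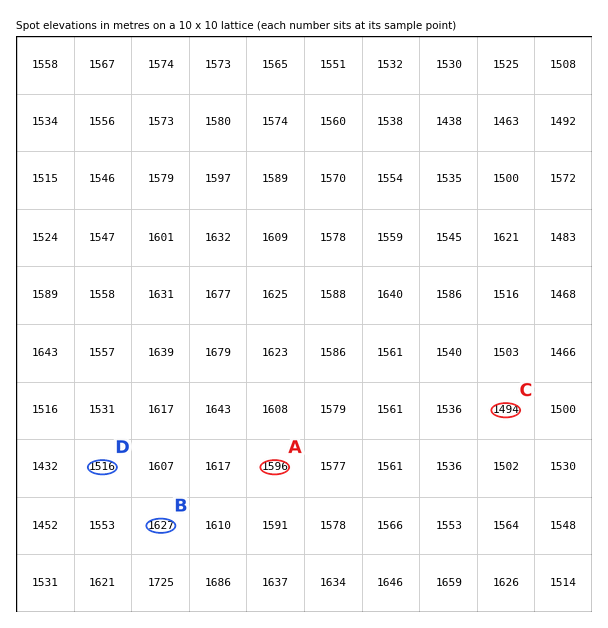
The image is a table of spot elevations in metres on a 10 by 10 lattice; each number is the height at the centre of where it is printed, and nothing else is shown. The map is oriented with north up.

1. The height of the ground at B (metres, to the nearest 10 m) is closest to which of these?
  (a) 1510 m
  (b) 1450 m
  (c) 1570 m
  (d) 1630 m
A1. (d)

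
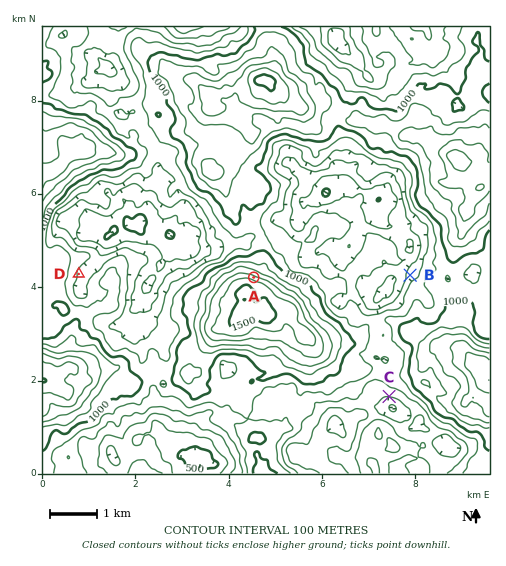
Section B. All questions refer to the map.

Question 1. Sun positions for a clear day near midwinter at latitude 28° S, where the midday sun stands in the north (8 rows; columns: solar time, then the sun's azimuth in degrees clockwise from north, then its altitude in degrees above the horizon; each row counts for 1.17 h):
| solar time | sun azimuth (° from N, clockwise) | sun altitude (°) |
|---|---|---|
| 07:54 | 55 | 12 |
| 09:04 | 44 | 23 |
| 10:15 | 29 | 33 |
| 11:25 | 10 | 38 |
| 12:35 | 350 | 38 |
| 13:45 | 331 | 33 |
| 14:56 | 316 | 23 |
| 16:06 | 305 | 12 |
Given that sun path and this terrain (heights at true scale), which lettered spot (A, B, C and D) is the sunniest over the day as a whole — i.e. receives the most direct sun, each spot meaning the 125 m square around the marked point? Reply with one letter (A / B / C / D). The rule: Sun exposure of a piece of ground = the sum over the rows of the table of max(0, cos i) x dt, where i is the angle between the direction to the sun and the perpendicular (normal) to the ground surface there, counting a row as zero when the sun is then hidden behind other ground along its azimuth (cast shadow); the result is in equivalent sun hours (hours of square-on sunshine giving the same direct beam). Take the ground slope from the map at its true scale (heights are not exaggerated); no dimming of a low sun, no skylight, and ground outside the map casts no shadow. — A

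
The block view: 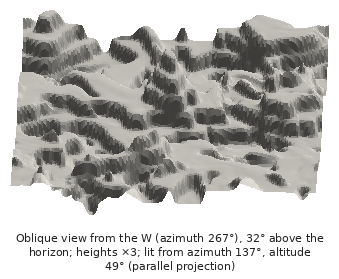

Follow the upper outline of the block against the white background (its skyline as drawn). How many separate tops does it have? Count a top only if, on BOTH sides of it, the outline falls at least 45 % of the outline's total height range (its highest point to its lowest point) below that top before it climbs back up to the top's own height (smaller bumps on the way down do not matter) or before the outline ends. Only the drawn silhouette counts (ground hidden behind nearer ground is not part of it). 0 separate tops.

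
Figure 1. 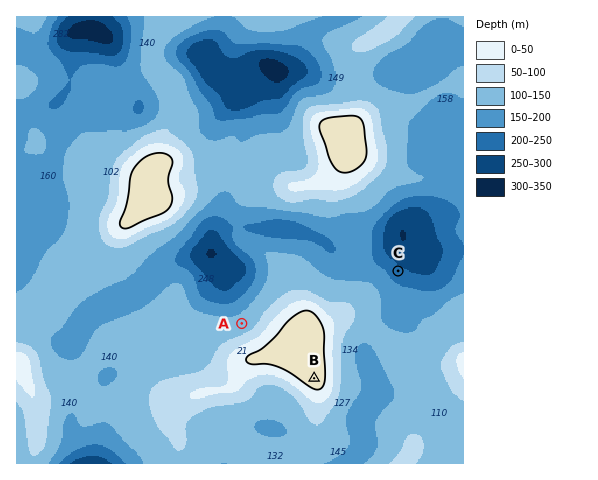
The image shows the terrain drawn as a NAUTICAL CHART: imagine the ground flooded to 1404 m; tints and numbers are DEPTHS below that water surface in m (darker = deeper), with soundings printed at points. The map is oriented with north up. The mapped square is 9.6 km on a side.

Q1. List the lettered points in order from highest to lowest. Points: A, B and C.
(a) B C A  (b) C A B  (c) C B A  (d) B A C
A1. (d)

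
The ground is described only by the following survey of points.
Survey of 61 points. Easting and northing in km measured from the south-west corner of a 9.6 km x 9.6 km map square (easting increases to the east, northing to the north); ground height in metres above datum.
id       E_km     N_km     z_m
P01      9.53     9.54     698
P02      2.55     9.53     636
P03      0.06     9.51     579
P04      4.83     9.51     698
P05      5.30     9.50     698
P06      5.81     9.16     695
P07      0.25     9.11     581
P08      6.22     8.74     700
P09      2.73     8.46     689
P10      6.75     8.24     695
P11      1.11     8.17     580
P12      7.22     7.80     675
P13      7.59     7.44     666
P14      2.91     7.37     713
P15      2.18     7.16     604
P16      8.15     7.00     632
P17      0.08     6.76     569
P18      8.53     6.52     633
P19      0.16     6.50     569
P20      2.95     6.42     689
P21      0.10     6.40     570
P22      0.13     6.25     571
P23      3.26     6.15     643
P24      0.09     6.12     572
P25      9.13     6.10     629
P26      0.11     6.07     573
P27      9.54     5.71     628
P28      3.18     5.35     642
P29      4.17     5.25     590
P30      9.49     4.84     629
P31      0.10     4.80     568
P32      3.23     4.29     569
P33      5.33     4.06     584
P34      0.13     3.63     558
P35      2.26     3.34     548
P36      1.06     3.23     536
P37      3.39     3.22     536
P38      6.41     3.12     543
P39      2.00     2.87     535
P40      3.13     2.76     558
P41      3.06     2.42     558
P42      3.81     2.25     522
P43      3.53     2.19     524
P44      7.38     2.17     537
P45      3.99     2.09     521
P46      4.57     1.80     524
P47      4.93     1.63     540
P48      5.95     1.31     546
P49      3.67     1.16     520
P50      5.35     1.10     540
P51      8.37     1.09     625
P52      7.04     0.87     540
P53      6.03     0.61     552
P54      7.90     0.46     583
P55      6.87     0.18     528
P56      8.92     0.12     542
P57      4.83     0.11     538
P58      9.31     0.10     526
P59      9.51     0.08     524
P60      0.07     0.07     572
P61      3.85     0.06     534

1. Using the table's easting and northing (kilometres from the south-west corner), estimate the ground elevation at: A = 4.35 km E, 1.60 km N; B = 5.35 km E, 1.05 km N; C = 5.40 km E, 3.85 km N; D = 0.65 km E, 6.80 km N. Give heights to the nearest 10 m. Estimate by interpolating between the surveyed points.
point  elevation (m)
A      520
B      540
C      570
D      570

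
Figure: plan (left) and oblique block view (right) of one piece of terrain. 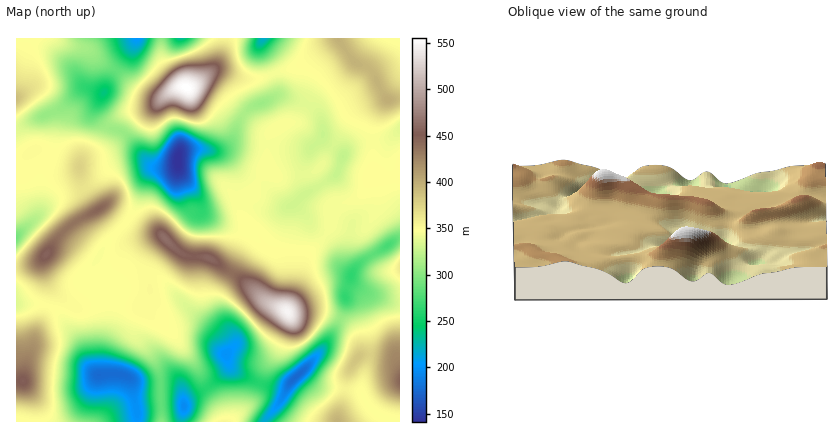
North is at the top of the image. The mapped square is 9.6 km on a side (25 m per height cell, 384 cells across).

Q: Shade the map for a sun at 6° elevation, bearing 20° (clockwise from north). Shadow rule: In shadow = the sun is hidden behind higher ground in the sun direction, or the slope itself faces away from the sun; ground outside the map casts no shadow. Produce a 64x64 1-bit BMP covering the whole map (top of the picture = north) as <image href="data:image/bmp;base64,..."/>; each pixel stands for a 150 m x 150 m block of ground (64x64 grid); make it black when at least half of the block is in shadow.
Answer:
<image width="64" height="64" href="data:image/bmp;base64,Qk0+AgAAAAAAAD4AAAAoAAAAQAAAAEAAAAABAAEAAAAAAAACAAATCwAAEwsAAAIAAAAAAAAA////AAAAAACAAAAAAMAAAOAAAAAA4AAG4AAAAADwAA/gAAAIAPgAD8AAOBwD+AAPgAH8PAf8AA8AB/48H/4AAAAf/nw//wAAAB/+fH//gAAAP/54f//AAAA//Pj//+AAAD/44P//4AAAP/AA///wAAAfwAH///gAAA4AAf//+AAAAAAB//84AAAAAAH//AAAAAAAAf/4AAAAAAAB//AAAAAAAAP/gAAAAAAAP/8AAABwAAB//gAAAPAAAP/4AAAA+AAD//AAAAB4AAP/4AAAAHgAB//AAAAAAAAH/4AAAIAAAAfwAAAAwAAAB8AAAADgAAAHgAAAAAAAAAcAAAAABgAMAAAAAAADAB4AAAAAAAAADgAAAAAAAAAHAAAAAAAAAAAAAcAAAAAAAAABwAAAAAAAAAPAAAAAAAABw4AAAAAAAA/3gAAAAAAAD/8AAAAAAAAf/gAAAAAAAB/8AAAAAAAAH/4AAAAAAAAf/8AAAAAAAB//4AAAAAAAH//gAAAAAAAf/+AAAAAAAD//wAAAAAAAP/8AAAAAAAAf/gAAAAAAAA/+AAAAAAAAB/4AAAAAAAAA/gAAAAAAAABwAAAAAAAAAAAAAAAAAAEAAAAAAAAAAQAAAAAAAAAAAAAAAAAAAAAAAAAAAAAAAAAAAAAAAAAAAAAAAAAAAAAAAAAAAAAAAAAAAAAAAA=="/>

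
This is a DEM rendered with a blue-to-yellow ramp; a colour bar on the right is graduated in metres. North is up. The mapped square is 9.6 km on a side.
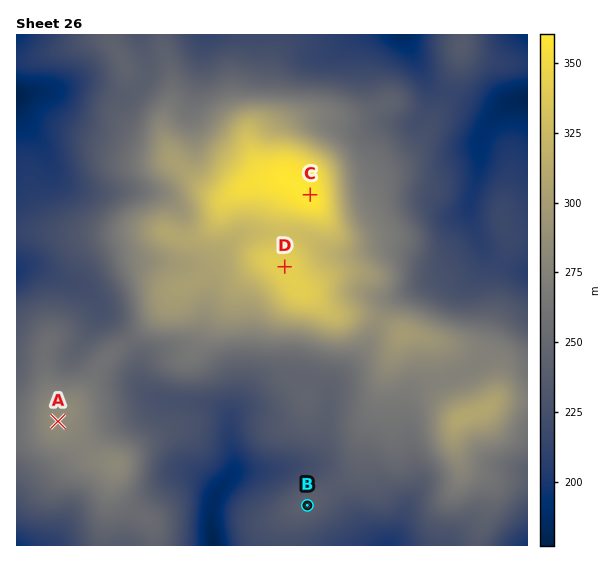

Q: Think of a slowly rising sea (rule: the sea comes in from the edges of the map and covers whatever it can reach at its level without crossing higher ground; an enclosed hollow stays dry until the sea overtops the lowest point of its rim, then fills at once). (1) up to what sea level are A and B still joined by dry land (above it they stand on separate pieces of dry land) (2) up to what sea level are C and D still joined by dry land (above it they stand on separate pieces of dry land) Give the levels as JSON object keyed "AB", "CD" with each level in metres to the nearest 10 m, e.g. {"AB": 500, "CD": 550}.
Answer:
{"AB": 240, "CD": 330}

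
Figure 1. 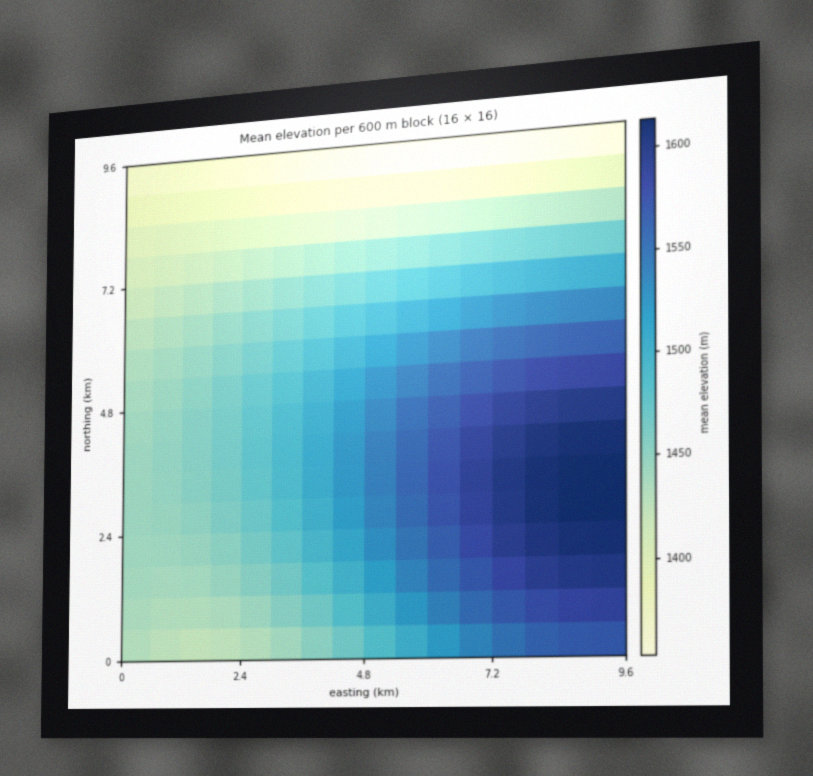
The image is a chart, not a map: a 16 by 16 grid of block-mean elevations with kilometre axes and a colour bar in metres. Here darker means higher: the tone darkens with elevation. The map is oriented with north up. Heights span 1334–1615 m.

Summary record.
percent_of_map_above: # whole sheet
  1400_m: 89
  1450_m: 62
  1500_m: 39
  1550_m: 23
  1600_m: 6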